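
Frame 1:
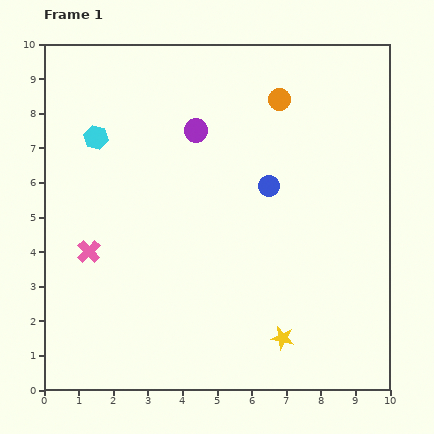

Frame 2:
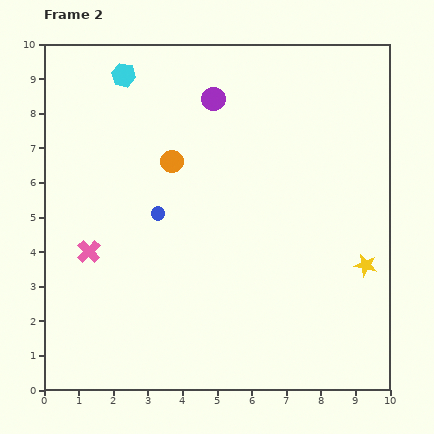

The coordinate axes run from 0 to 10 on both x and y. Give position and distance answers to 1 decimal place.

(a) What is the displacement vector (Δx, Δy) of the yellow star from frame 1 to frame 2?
(2.4, 2.1)

The yellow star was at (6.9, 1.5) in frame 1 and (9.3, 3.6) in frame 2.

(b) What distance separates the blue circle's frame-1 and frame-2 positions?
3.3

The blue circle moved from (6.5, 5.9) to (3.3, 5.1), a distance of √(3.2² + 0.8²) ≈ 3.3.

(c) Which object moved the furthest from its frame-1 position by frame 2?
the orange circle

(moved 3.6; next 3.3)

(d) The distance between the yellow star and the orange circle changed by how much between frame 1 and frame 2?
-0.5

Distance in frame 1: 6.9. Distance in frame 2: 6.4.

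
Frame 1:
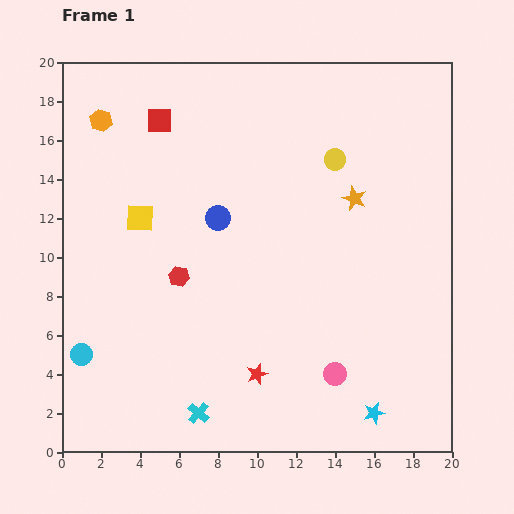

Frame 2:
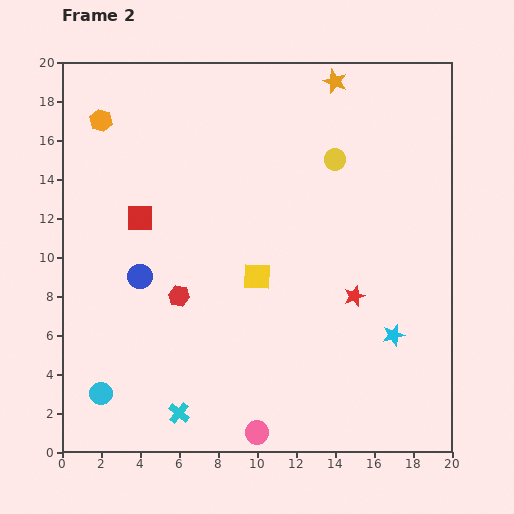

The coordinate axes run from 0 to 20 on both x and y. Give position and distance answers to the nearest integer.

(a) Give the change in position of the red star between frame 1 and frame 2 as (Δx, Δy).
(5, 4)

The red star was at (10, 4) in frame 1 and (15, 8) in frame 2.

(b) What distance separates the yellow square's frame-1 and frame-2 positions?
7

The yellow square moved from (4, 12) to (10, 9), a distance of √(6² + 3²) ≈ 7.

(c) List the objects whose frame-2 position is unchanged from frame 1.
the yellow circle, the orange hexagon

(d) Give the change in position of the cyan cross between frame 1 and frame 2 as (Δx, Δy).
(-1, 0)

The cyan cross was at (7, 2) in frame 1 and (6, 2) in frame 2.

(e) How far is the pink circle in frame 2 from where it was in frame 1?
5

The pink circle moved from (14, 4) to (10, 1), a distance of √(4² + 3²) ≈ 5.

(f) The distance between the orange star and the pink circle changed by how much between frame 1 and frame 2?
+9

Distance in frame 1: 9. Distance in frame 2: 18.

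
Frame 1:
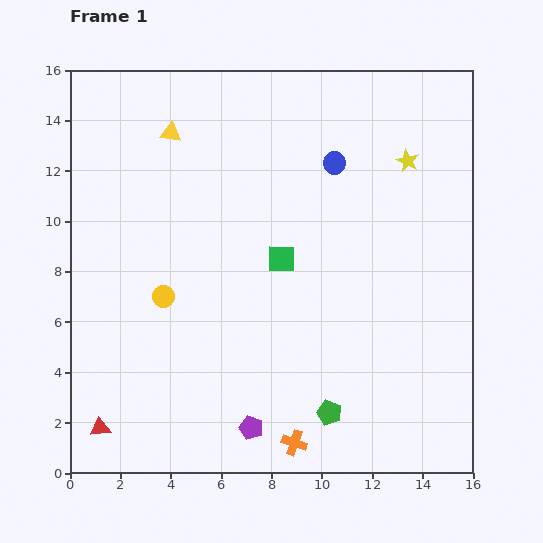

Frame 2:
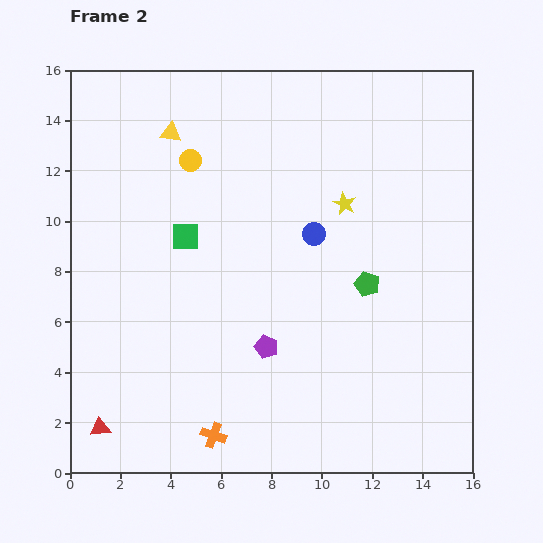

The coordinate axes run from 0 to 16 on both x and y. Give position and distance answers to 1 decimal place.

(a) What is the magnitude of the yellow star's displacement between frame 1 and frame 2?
3.0

The yellow star moved from (13.4, 12.4) to (10.9, 10.7), a distance of √(2.5² + 1.7²) ≈ 3.0.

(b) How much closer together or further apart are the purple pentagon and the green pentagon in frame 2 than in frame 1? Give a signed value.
+1.5

Distance in frame 1: 3.2. Distance in frame 2: 4.7.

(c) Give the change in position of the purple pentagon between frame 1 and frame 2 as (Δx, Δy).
(0.6, 3.2)

The purple pentagon was at (7.2, 1.8) in frame 1 and (7.8, 5.0) in frame 2.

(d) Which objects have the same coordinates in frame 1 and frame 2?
the red triangle, the yellow triangle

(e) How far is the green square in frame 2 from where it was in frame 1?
3.9

The green square moved from (8.4, 8.5) to (4.6, 9.4), a distance of √(3.8² + 0.9²) ≈ 3.9.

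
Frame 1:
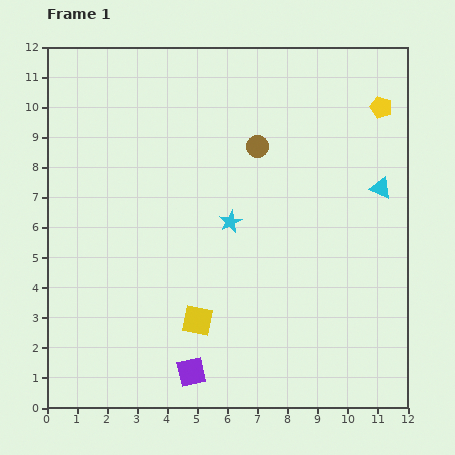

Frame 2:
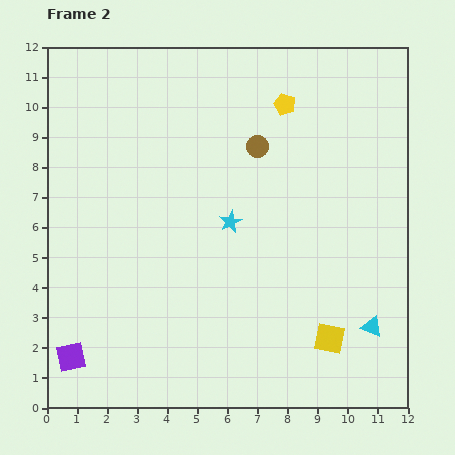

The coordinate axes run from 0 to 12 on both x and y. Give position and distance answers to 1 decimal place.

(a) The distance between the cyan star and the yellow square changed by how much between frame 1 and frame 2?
+1.6

Distance in frame 1: 3.5. Distance in frame 2: 5.1.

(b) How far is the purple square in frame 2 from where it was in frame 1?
4.0

The purple square moved from (4.8, 1.2) to (0.8, 1.7), a distance of √(4.0² + 0.5²) ≈ 4.0.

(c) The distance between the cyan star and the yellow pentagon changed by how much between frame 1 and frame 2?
-2.0

Distance in frame 1: 6.3. Distance in frame 2: 4.3.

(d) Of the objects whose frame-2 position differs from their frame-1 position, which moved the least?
the yellow pentagon

(moved 3.2)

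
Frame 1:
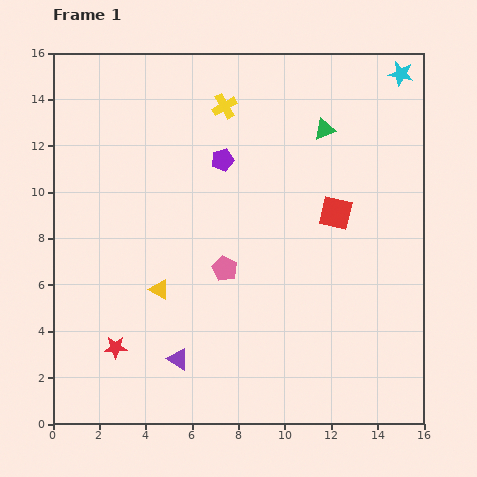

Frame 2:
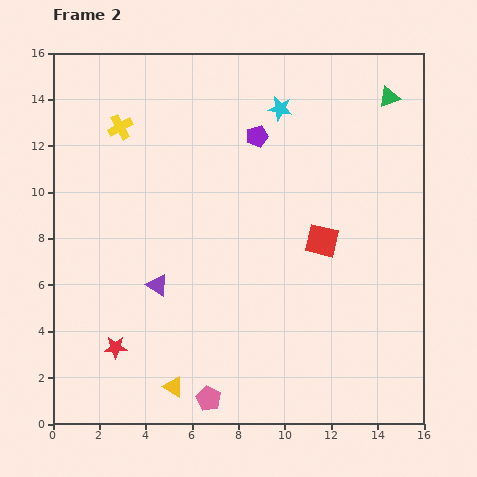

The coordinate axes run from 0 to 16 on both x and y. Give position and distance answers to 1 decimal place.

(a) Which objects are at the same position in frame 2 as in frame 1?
the red star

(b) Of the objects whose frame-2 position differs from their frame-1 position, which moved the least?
the red square

(moved 1.3)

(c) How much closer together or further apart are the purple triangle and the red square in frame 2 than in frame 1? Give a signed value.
-2.0

Distance in frame 1: 9.3. Distance in frame 2: 7.3.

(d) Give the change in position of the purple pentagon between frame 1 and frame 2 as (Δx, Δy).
(1.5, 1.0)

The purple pentagon was at (7.3, 11.4) in frame 1 and (8.8, 12.4) in frame 2.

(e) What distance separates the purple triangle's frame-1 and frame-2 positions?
3.3

The purple triangle moved from (5.4, 2.8) to (4.5, 6.0), a distance of √(0.9² + 3.2²) ≈ 3.3.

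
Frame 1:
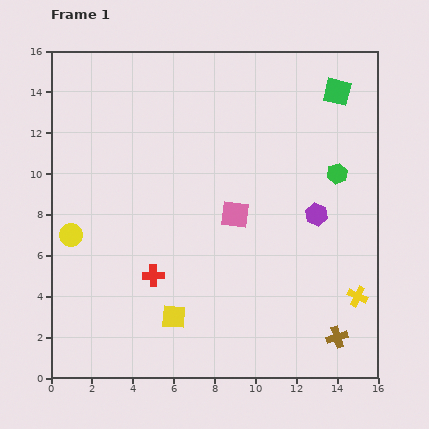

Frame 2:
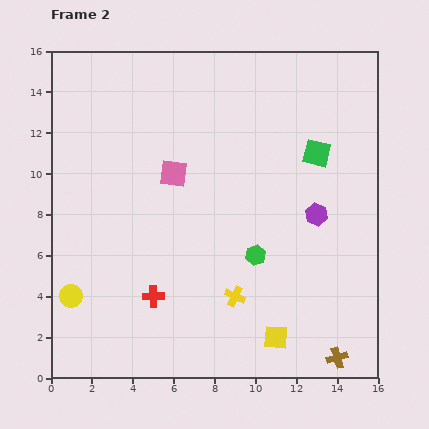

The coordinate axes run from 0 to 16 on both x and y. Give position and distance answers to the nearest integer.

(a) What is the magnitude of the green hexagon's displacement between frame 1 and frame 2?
6

The green hexagon moved from (14, 10) to (10, 6), a distance of √(4² + 4²) ≈ 6.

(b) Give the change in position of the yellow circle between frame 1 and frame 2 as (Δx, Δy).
(0, -3)

The yellow circle was at (1, 7) in frame 1 and (1, 4) in frame 2.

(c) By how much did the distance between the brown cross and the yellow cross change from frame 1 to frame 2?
+4

Distance in frame 1: 2. Distance in frame 2: 6.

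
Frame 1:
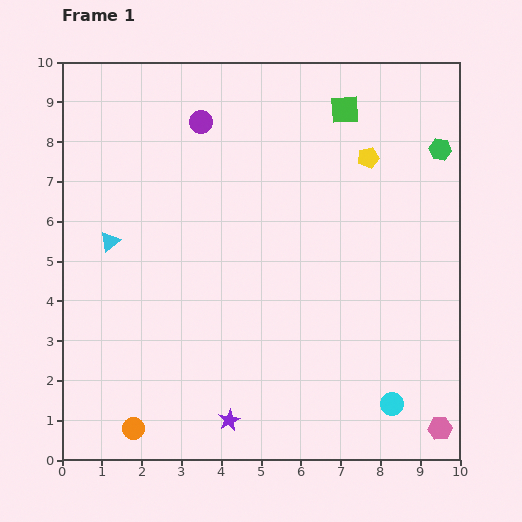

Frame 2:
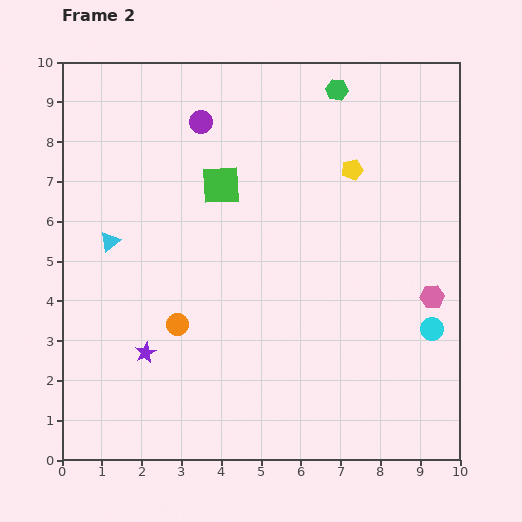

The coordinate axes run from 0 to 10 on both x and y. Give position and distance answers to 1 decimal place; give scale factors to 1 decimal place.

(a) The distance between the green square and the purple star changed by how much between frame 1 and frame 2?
-3.7

Distance in frame 1: 8.3. Distance in frame 2: 4.6.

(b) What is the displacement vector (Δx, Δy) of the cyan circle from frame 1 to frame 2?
(1.0, 1.9)

The cyan circle was at (8.3, 1.4) in frame 1 and (9.3, 3.3) in frame 2.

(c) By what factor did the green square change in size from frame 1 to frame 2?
1.4×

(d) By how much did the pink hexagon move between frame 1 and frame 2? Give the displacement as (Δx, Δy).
(-0.2, 3.3)

The pink hexagon was at (9.5, 0.8) in frame 1 and (9.3, 4.1) in frame 2.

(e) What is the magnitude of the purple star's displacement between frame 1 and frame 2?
2.7

The purple star moved from (4.2, 1.0) to (2.1, 2.7), a distance of √(2.1² + 1.7²) ≈ 2.7.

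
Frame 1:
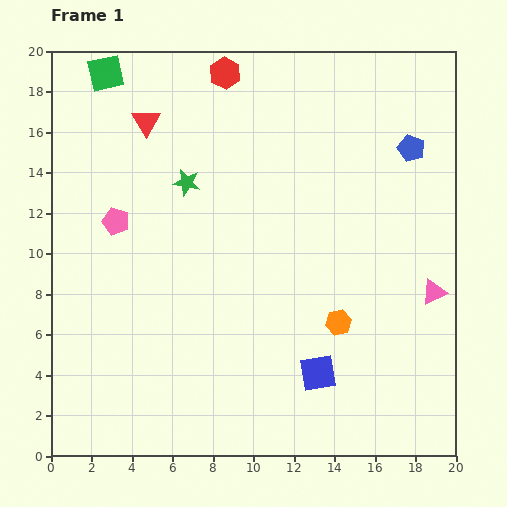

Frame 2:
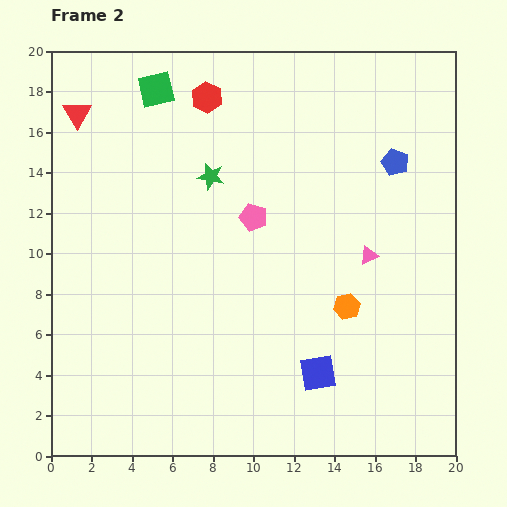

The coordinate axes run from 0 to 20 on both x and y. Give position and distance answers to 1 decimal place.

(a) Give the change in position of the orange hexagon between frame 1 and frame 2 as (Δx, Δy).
(0.4, 0.8)

The orange hexagon was at (14.2, 6.6) in frame 1 and (14.6, 7.4) in frame 2.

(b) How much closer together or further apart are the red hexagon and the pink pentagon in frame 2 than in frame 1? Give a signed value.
-2.8

Distance in frame 1: 9.1. Distance in frame 2: 6.3.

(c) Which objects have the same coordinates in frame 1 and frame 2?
the blue square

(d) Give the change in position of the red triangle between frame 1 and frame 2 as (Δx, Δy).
(-3.4, 0.4)

The red triangle was at (4.7, 16.5) in frame 1 and (1.3, 16.9) in frame 2.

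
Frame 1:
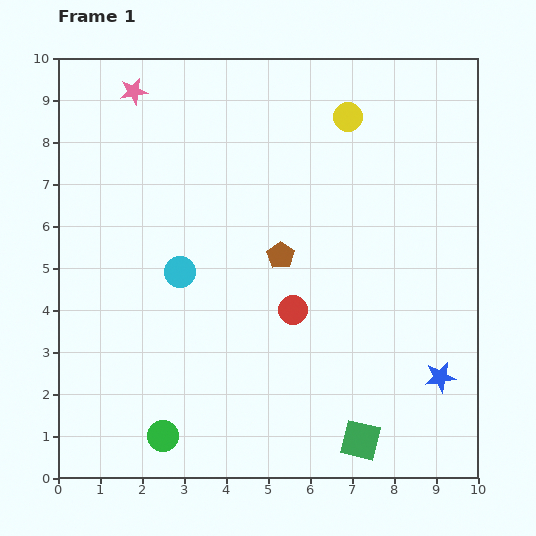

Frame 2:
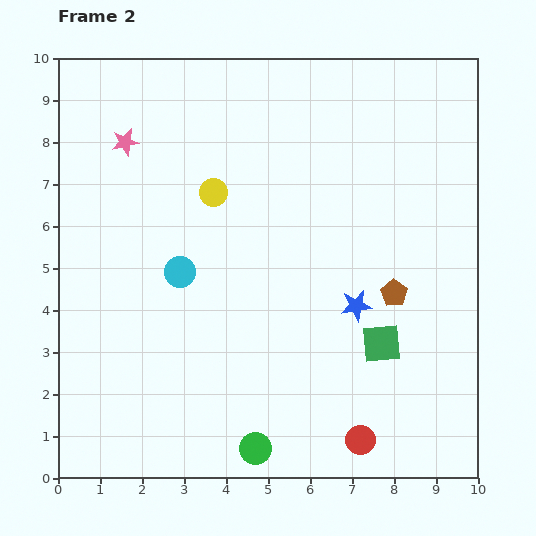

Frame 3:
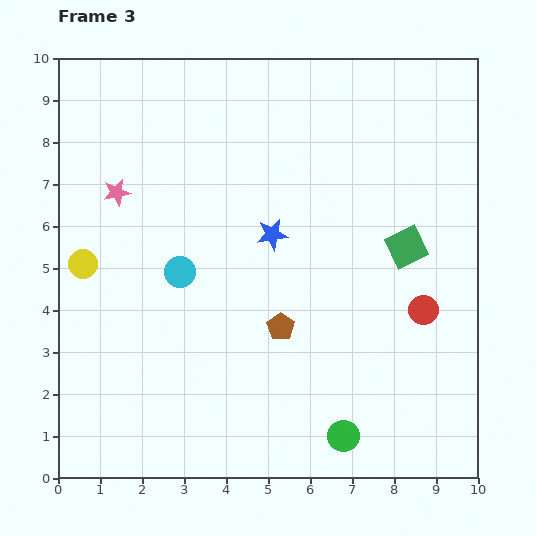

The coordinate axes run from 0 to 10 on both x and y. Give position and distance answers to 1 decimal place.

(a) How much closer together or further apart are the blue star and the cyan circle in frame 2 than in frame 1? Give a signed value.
-2.4

Distance in frame 1: 6.7. Distance in frame 2: 4.3.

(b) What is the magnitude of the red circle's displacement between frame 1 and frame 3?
3.1

The red circle moved from (5.6, 4.0) to (8.7, 4.0), a distance of √(3.1² + 0.0²) ≈ 3.1.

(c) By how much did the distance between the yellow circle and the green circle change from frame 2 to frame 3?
+1.2

Distance in frame 2: 6.2. Distance in frame 3: 7.4.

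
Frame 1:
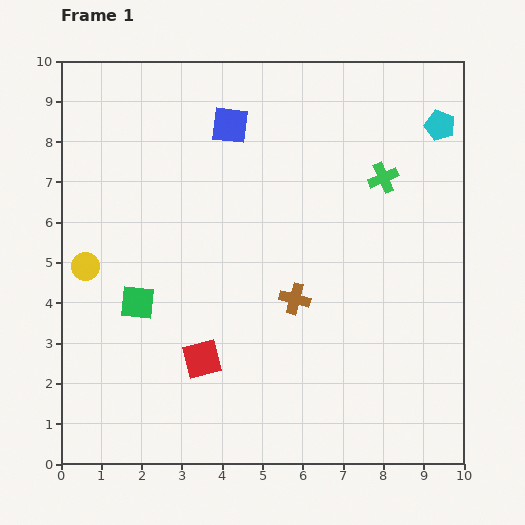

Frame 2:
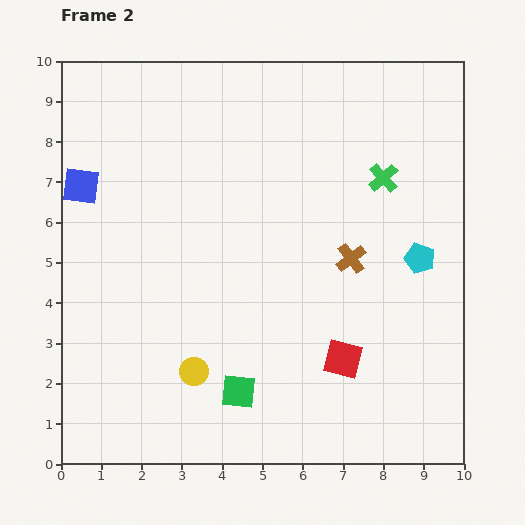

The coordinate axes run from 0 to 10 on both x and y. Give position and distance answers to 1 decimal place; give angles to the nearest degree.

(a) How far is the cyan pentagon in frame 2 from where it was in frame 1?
3.3

The cyan pentagon moved from (9.4, 8.4) to (8.9, 5.1), a distance of √(0.5² + 3.3²) ≈ 3.3.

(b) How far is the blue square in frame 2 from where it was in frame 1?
4.0

The blue square moved from (4.2, 8.4) to (0.5, 6.9), a distance of √(3.7² + 1.5²) ≈ 4.0.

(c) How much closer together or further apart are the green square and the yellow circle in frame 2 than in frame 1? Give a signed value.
-0.4

Distance in frame 1: 1.6. Distance in frame 2: 1.2.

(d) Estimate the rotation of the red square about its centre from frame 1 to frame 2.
29° clockwise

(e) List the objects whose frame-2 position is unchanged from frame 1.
the green cross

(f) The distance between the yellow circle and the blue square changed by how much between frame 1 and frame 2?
+0.4

Distance in frame 1: 5.0. Distance in frame 2: 5.4.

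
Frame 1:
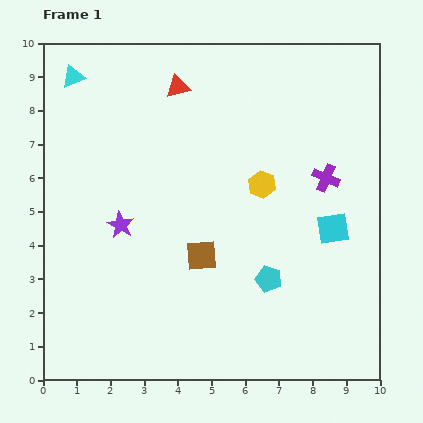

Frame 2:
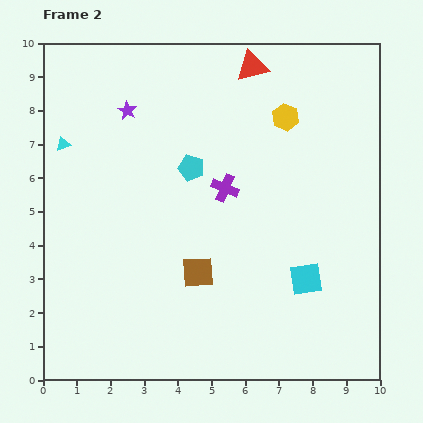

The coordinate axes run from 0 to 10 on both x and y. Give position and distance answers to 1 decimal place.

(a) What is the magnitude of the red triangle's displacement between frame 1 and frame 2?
2.3

The red triangle moved from (4.0, 8.7) to (6.2, 9.3), a distance of √(2.2² + 0.6²) ≈ 2.3.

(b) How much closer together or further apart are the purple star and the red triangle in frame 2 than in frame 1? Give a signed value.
-0.5

Distance in frame 1: 4.4. Distance in frame 2: 3.9.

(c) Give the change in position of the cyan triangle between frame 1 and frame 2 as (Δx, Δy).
(-0.3, -2.0)

The cyan triangle was at (0.9, 9.0) in frame 1 and (0.6, 7.0) in frame 2.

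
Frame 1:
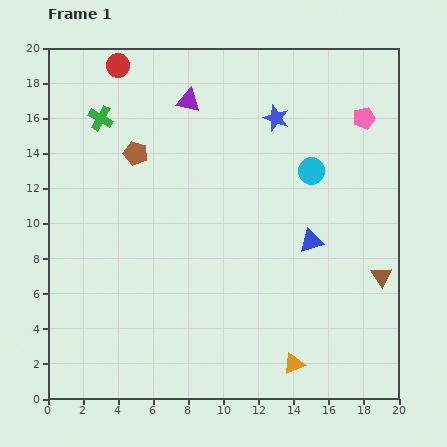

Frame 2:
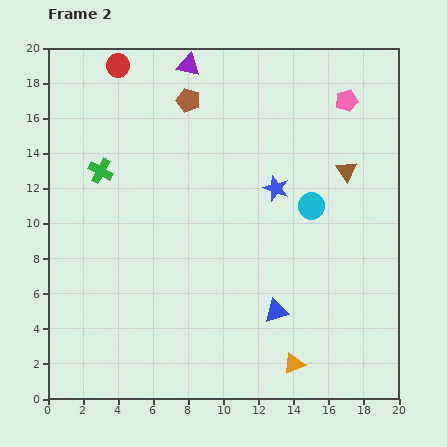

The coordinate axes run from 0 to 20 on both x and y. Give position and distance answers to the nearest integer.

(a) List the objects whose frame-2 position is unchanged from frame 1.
the red circle, the orange triangle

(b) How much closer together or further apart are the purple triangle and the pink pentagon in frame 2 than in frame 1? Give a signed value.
-1

Distance in frame 1: 10. Distance in frame 2: 9.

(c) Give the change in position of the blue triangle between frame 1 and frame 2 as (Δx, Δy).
(-2, -4)

The blue triangle was at (15, 9) in frame 1 and (13, 5) in frame 2.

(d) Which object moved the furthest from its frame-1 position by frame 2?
the brown triangle

(moved 6; next 4)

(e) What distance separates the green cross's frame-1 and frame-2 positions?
3

The green cross moved from (3, 16) to (3, 13), a distance of √(0² + 3²) ≈ 3.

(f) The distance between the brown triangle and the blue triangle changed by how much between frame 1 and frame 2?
+5

Distance in frame 1: 4. Distance in frame 2: 9.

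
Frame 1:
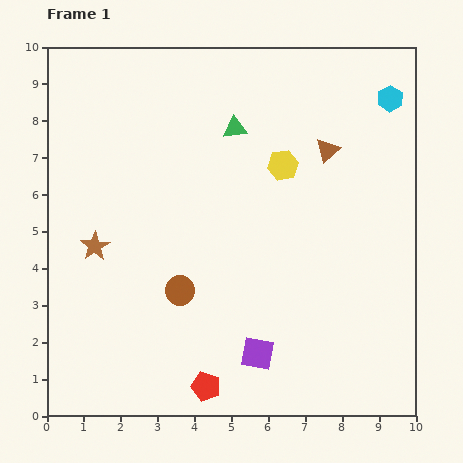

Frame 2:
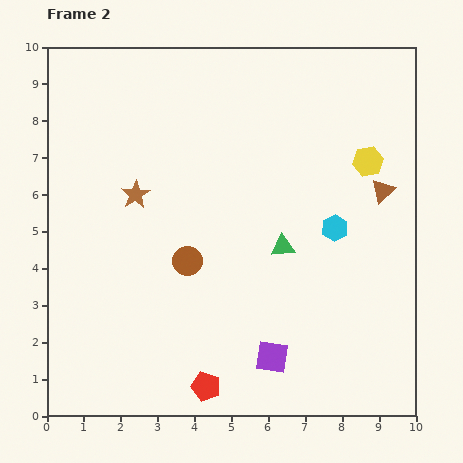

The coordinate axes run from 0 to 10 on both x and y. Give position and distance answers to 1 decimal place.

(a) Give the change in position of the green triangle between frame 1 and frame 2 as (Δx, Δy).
(1.3, -3.2)

The green triangle was at (5.1, 7.8) in frame 1 and (6.4, 4.6) in frame 2.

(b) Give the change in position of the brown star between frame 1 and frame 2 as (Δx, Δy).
(1.1, 1.4)

The brown star was at (1.3, 4.6) in frame 1 and (2.4, 6.0) in frame 2.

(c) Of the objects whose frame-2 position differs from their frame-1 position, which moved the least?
the purple square

(moved 0.4)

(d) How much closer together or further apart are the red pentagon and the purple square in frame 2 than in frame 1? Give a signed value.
+0.3

Distance in frame 1: 1.7. Distance in frame 2: 2.0.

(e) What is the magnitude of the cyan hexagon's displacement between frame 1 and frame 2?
3.8

The cyan hexagon moved from (9.3, 8.6) to (7.8, 5.1), a distance of √(1.5² + 3.5²) ≈ 3.8.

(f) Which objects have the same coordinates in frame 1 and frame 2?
the red pentagon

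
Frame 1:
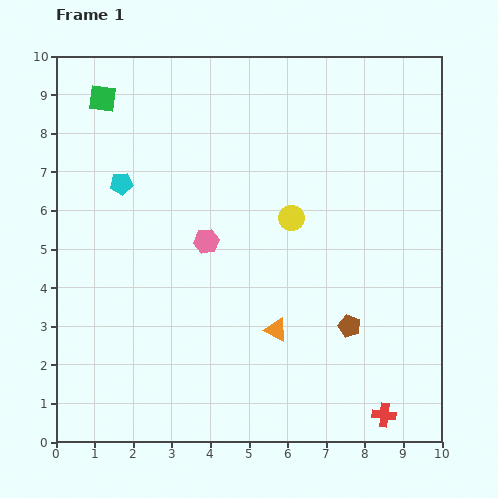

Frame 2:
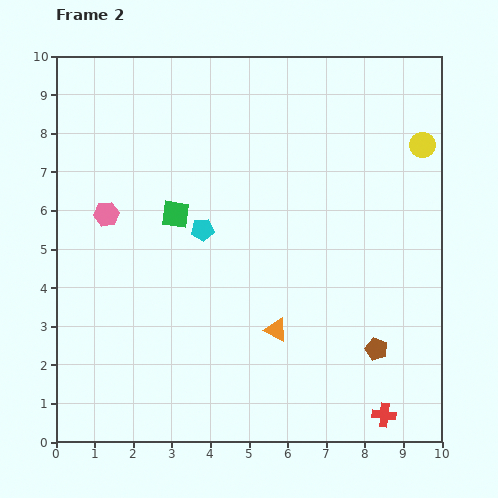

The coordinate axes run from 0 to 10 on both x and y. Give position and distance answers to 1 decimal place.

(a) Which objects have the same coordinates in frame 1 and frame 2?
the red cross, the orange triangle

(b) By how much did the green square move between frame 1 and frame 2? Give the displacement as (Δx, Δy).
(1.9, -3.0)

The green square was at (1.2, 8.9) in frame 1 and (3.1, 5.9) in frame 2.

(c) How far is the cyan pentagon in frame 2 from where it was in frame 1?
2.4

The cyan pentagon moved from (1.7, 6.7) to (3.8, 5.5), a distance of √(2.1² + 1.2²) ≈ 2.4.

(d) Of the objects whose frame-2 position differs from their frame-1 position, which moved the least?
the brown pentagon

(moved 0.9)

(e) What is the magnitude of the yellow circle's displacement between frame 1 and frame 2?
3.9

The yellow circle moved from (6.1, 5.8) to (9.5, 7.7), a distance of √(3.4² + 1.9²) ≈ 3.9.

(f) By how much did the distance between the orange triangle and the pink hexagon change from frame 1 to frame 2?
+2.4

Distance in frame 1: 2.9. Distance in frame 2: 5.3.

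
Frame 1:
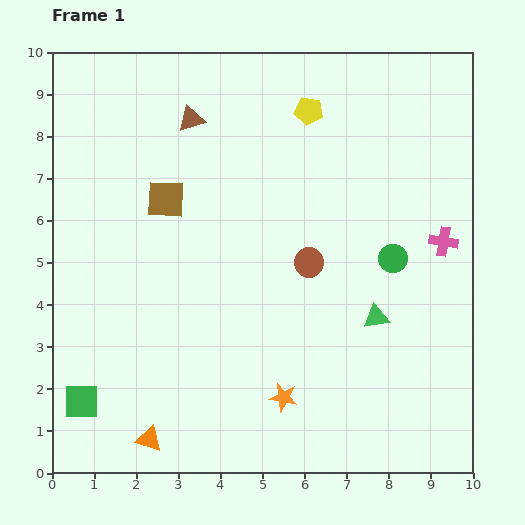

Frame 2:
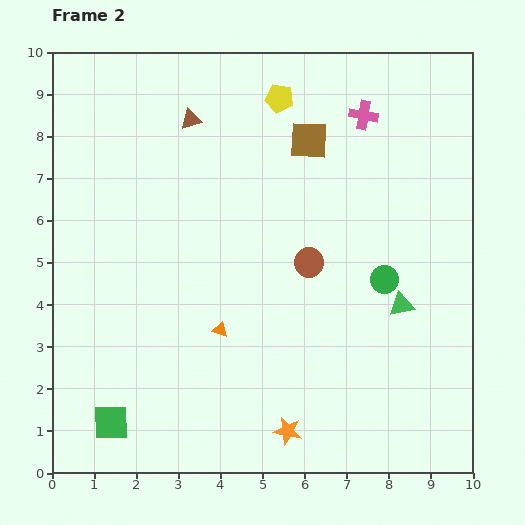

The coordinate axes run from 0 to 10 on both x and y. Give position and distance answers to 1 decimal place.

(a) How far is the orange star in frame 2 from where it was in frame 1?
0.8

The orange star moved from (5.5, 1.8) to (5.6, 1.0), a distance of √(0.1² + 0.8²) ≈ 0.8.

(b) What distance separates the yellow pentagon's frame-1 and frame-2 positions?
0.8

The yellow pentagon moved from (6.1, 8.6) to (5.4, 8.9), a distance of √(0.7² + 0.3²) ≈ 0.8.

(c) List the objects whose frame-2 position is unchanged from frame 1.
the brown triangle, the brown circle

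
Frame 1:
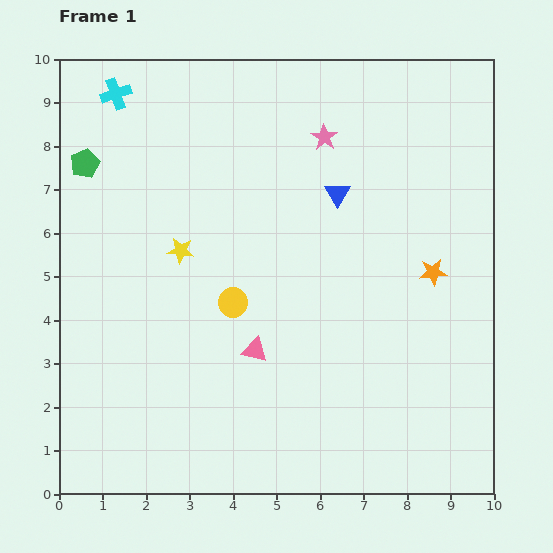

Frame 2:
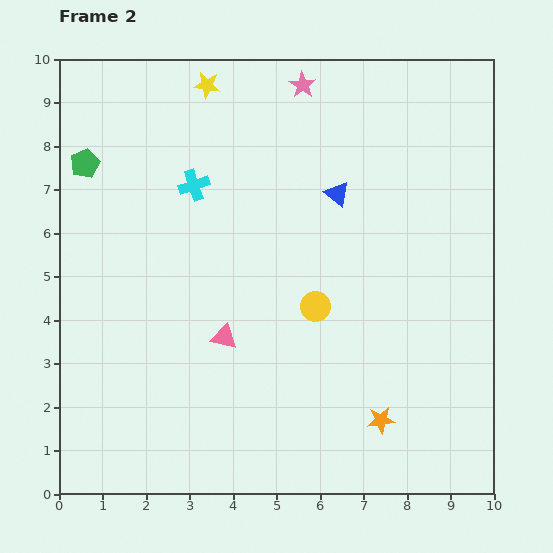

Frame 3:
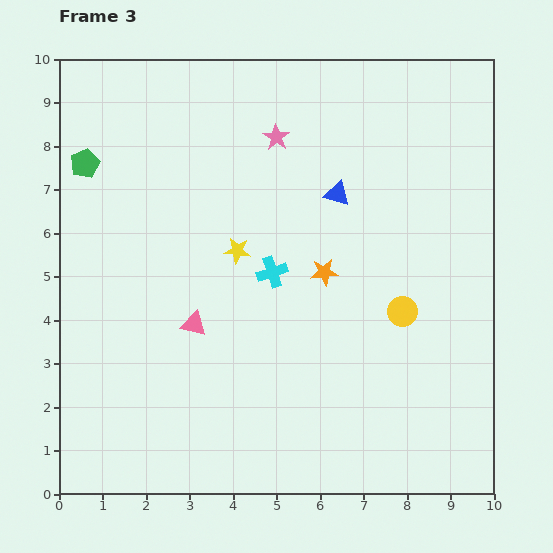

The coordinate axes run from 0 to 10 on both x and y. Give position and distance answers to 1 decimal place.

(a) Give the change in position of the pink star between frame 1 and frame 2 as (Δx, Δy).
(-0.5, 1.2)

The pink star was at (6.1, 8.2) in frame 1 and (5.6, 9.4) in frame 2.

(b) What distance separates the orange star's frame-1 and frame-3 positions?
2.5

The orange star moved from (8.6, 5.1) to (6.1, 5.1), a distance of √(2.5² + 0.0²) ≈ 2.5.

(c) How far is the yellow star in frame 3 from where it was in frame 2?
3.9

The yellow star moved from (3.4, 9.4) to (4.1, 5.6), a distance of √(0.7² + 3.8²) ≈ 3.9.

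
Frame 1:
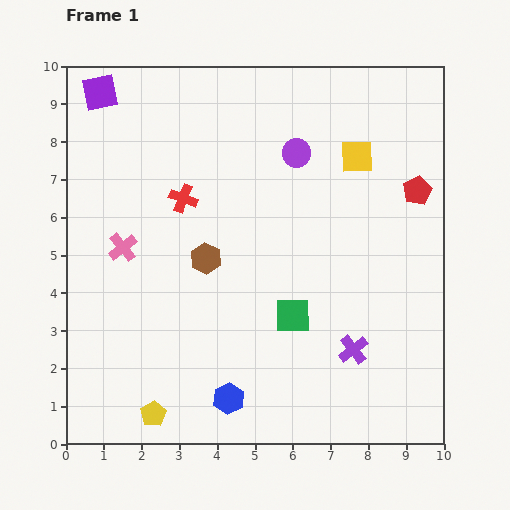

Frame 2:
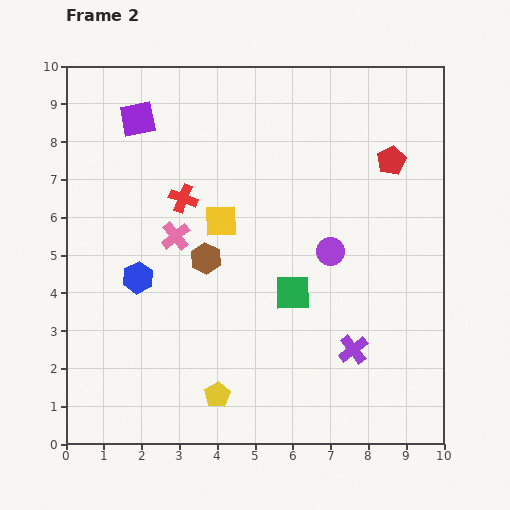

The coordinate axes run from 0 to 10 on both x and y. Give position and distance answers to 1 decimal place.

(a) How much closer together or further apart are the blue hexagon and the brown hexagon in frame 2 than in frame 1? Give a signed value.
-1.8

Distance in frame 1: 3.7. Distance in frame 2: 1.9.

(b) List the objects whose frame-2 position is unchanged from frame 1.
the brown hexagon, the red cross, the purple cross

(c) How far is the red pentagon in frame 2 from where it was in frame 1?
1.1

The red pentagon moved from (9.3, 6.7) to (8.6, 7.5), a distance of √(0.7² + 0.8²) ≈ 1.1.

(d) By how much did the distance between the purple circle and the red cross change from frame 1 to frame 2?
+0.9

Distance in frame 1: 3.2. Distance in frame 2: 4.1.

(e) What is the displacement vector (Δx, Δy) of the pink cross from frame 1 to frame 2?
(1.4, 0.3)

The pink cross was at (1.5, 5.2) in frame 1 and (2.9, 5.5) in frame 2.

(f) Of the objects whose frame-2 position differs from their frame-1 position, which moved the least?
the green square

(moved 0.6)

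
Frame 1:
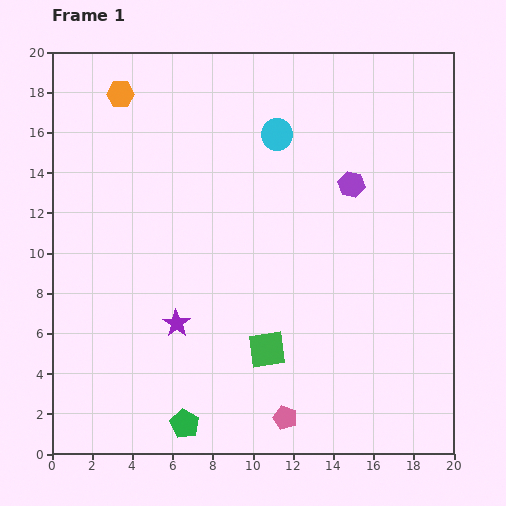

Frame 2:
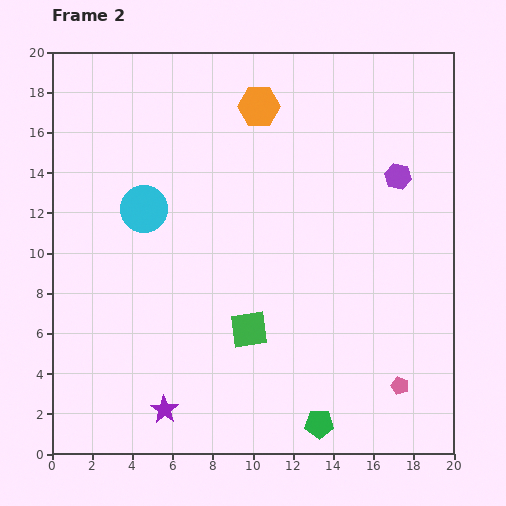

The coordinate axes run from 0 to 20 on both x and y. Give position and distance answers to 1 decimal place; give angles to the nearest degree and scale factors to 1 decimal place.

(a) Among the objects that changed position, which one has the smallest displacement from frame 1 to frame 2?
the green square

(moved 1.3)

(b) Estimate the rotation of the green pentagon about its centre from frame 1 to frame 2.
30° counter-clockwise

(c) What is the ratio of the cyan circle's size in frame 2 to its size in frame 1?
1.5×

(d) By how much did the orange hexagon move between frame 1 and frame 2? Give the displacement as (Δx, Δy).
(6.9, -0.6)

The orange hexagon was at (3.4, 17.9) in frame 1 and (10.3, 17.3) in frame 2.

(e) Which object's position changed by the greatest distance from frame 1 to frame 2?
the cyan circle

(moved 7.6; next 6.9)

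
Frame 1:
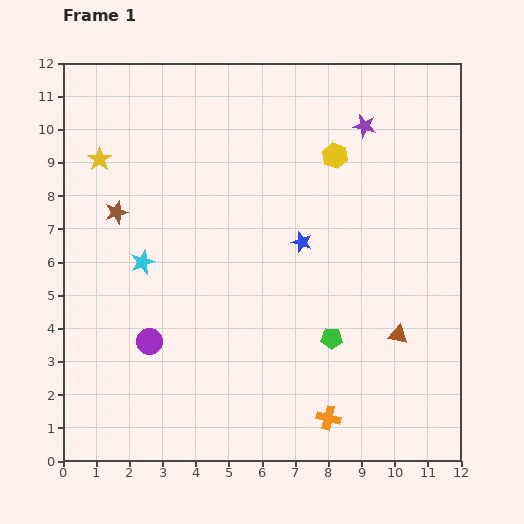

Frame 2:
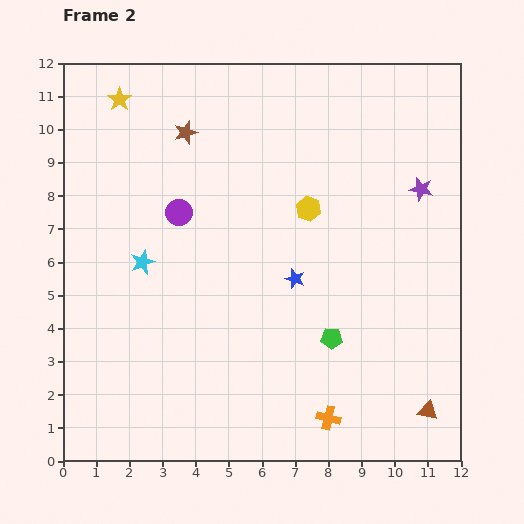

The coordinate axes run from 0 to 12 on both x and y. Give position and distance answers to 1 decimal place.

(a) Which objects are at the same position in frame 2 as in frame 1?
the orange cross, the cyan star, the green pentagon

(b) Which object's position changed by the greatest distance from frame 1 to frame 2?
the purple circle

(moved 4.0; next 3.2)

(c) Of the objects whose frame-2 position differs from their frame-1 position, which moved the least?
the blue star

(moved 1.1)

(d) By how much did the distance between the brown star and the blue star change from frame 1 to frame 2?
-0.2

Distance in frame 1: 5.7. Distance in frame 2: 5.5.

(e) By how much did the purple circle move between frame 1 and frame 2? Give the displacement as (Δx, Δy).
(0.9, 3.9)

The purple circle was at (2.6, 3.6) in frame 1 and (3.5, 7.5) in frame 2.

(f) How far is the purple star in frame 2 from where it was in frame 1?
2.5

The purple star moved from (9.1, 10.1) to (10.8, 8.2), a distance of √(1.7² + 1.9²) ≈ 2.5.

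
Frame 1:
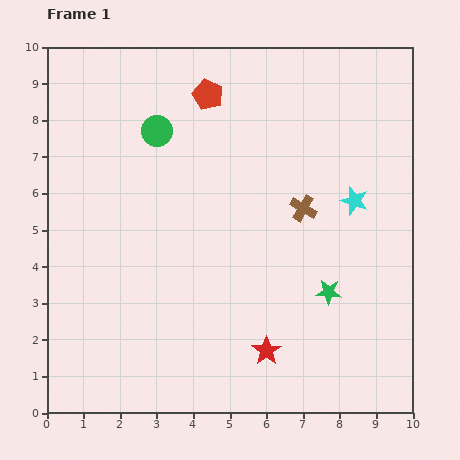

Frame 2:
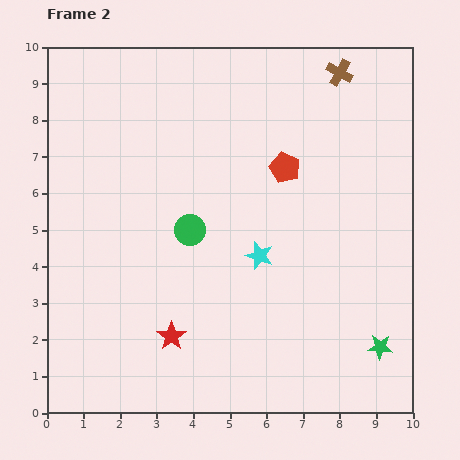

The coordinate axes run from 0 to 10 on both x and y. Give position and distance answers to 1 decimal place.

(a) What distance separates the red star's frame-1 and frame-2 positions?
2.6

The red star moved from (6.0, 1.7) to (3.4, 2.1), a distance of √(2.6² + 0.4²) ≈ 2.6.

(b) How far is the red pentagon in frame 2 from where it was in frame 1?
2.9

The red pentagon moved from (4.4, 8.7) to (6.5, 6.7), a distance of √(2.1² + 2.0²) ≈ 2.9.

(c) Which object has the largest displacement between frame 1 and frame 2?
the brown cross

(moved 3.8; next 3.0)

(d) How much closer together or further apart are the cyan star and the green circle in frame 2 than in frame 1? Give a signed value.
-3.7

Distance in frame 1: 5.7. Distance in frame 2: 2.0.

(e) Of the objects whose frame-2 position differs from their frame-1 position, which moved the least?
the green star

(moved 2.1)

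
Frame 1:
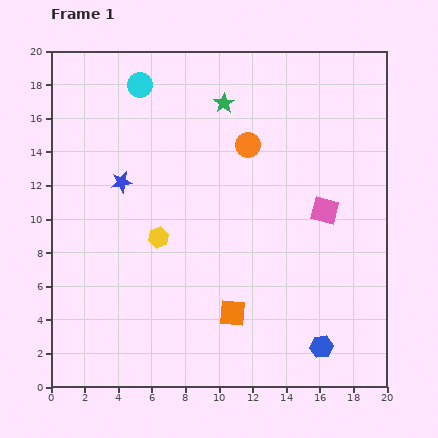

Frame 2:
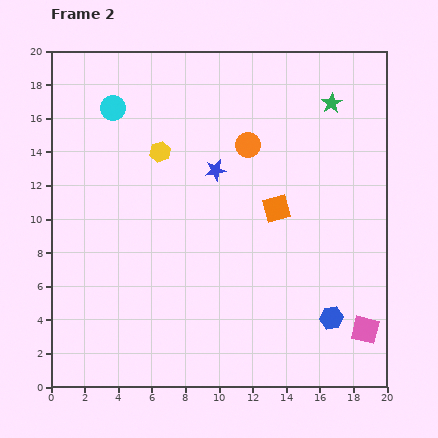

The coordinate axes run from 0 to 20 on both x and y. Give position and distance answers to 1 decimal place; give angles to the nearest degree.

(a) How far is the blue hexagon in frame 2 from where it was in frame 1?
1.8

The blue hexagon moved from (16.1, 2.4) to (16.7, 4.1), a distance of √(0.6² + 1.7²) ≈ 1.8.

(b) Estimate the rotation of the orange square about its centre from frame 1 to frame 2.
21° counter-clockwise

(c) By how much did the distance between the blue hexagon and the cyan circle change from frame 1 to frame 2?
-1.0

Distance in frame 1: 19.0. Distance in frame 2: 18.0.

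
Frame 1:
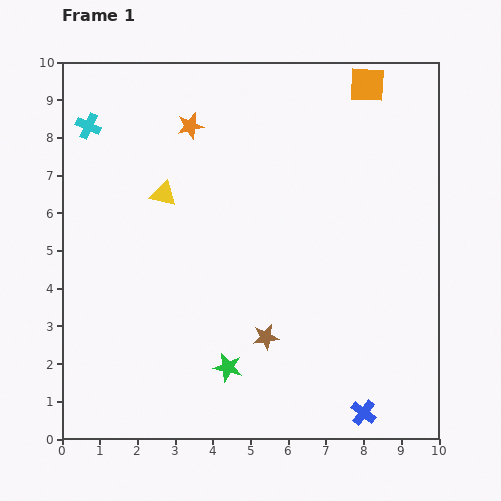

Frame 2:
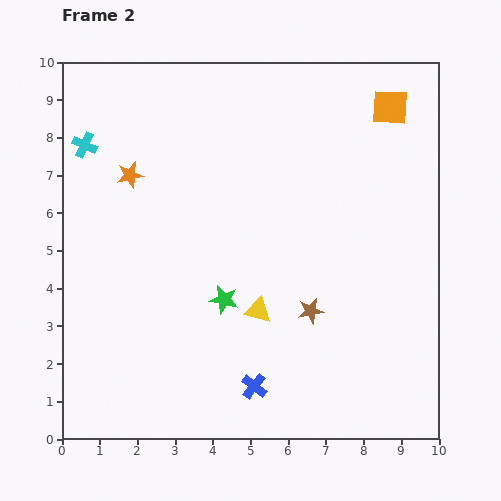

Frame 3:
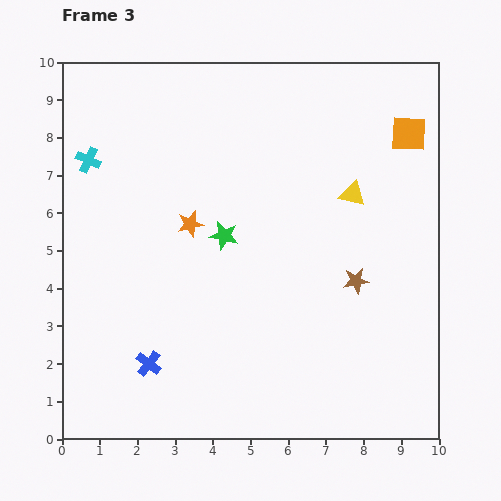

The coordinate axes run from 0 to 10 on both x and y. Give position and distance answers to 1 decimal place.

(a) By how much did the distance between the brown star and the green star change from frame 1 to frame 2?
+1.0

Distance in frame 1: 1.3. Distance in frame 2: 2.3.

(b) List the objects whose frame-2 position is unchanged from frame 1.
none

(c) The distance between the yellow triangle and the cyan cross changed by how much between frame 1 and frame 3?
+4.4

Distance in frame 1: 2.7. Distance in frame 3: 7.1.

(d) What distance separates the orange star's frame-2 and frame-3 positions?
2.1

The orange star moved from (1.8, 7.0) to (3.4, 5.7), a distance of √(1.6² + 1.3²) ≈ 2.1.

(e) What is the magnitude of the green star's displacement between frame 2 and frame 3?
1.7

The green star moved from (4.3, 3.7) to (4.3, 5.4), a distance of √(0.0² + 1.7²) ≈ 1.7.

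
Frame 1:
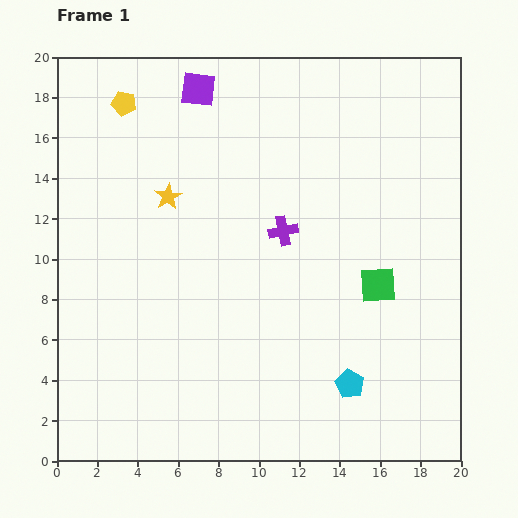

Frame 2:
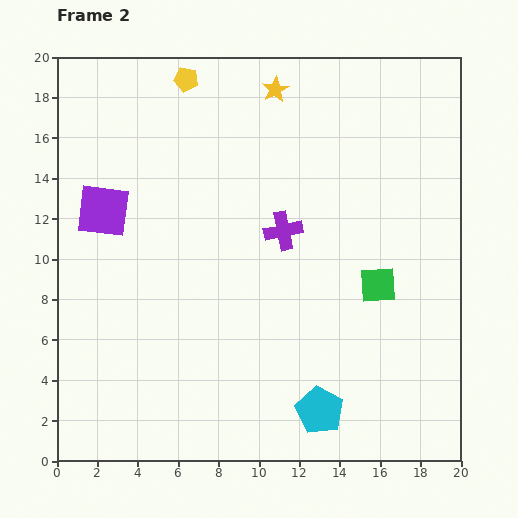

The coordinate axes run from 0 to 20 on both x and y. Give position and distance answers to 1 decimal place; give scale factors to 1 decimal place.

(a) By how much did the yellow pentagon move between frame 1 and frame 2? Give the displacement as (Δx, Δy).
(3.1, 1.2)

The yellow pentagon was at (3.3, 17.7) in frame 1 and (6.4, 18.9) in frame 2.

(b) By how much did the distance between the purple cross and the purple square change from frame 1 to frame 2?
+0.8

Distance in frame 1: 8.2. Distance in frame 2: 9.0.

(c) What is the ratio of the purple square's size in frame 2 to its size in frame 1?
1.5×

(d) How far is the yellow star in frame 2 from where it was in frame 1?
7.5

The yellow star moved from (5.5, 13.1) to (10.8, 18.4), a distance of √(5.3² + 5.3²) ≈ 7.5.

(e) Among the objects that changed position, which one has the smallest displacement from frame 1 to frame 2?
the cyan pentagon

(moved 2.0)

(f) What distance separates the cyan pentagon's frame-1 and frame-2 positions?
2.0

The cyan pentagon moved from (14.5, 3.8) to (13.0, 2.5), a distance of √(1.5² + 1.3²) ≈ 2.0.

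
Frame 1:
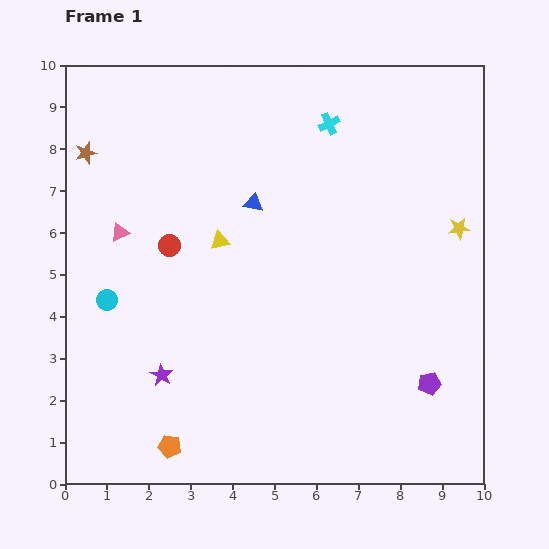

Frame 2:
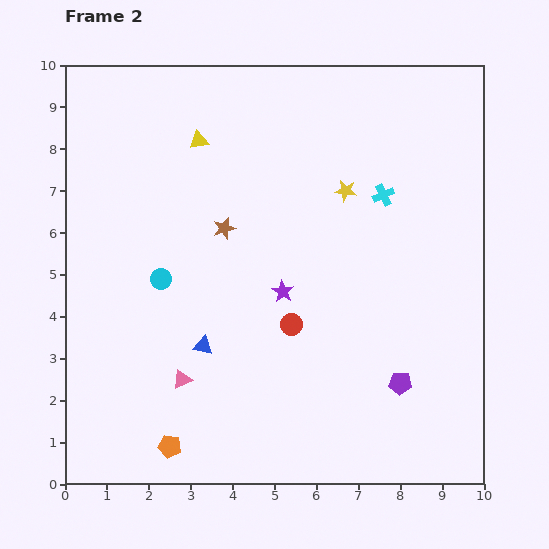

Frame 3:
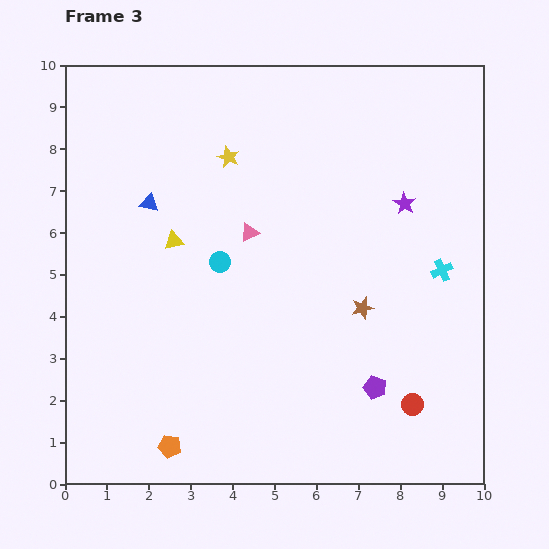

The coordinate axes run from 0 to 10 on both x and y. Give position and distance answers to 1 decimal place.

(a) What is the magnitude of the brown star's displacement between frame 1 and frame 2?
3.8

The brown star moved from (0.5, 7.9) to (3.8, 6.1), a distance of √(3.3² + 1.8²) ≈ 3.8.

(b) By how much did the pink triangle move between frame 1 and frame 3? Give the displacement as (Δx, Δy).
(3.1, 0.0)

The pink triangle was at (1.3, 6.0) in frame 1 and (4.4, 6.0) in frame 3.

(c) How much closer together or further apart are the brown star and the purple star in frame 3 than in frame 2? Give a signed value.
+0.6

Distance in frame 2: 2.1. Distance in frame 3: 2.7.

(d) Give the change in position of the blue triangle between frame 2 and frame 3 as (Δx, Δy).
(-1.3, 3.4)

The blue triangle was at (3.3, 3.3) in frame 2 and (2.0, 6.7) in frame 3.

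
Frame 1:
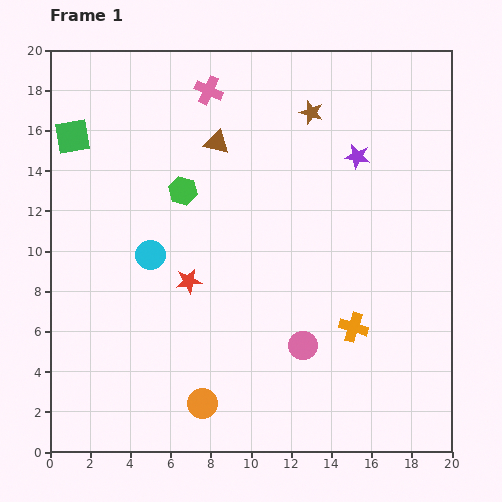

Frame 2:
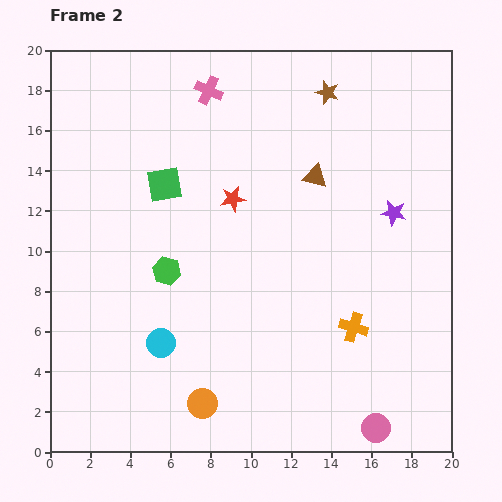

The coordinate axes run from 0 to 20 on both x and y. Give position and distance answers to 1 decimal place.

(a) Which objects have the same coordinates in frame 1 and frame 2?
the orange cross, the orange circle, the pink cross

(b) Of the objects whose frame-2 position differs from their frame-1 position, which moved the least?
the brown star

(moved 1.3)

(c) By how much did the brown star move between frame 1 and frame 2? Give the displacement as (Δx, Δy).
(0.8, 1.0)

The brown star was at (13.0, 16.9) in frame 1 and (13.8, 17.9) in frame 2.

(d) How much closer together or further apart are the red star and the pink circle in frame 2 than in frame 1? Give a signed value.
+6.9

Distance in frame 1: 6.5. Distance in frame 2: 13.4.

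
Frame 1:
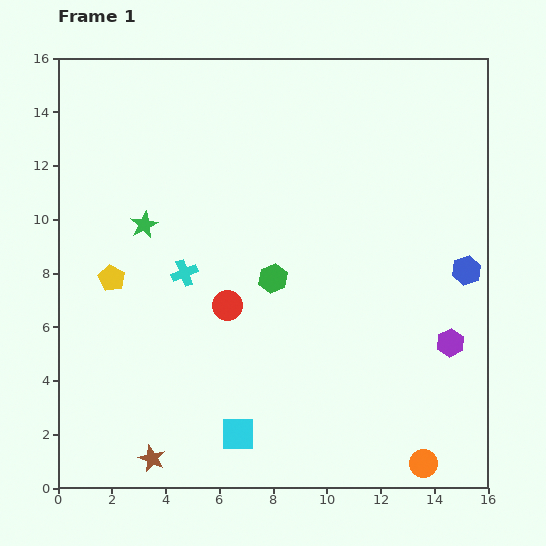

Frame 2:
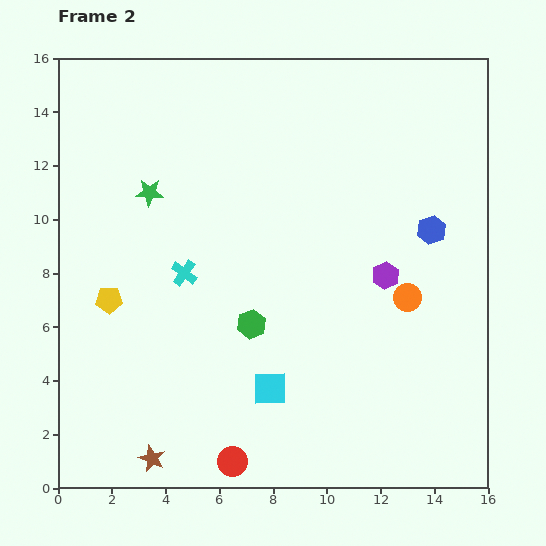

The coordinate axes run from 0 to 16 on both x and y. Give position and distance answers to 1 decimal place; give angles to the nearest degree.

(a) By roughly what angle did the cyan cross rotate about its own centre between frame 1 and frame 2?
34° counter-clockwise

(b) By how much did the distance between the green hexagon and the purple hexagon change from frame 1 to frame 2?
-1.7

Distance in frame 1: 7.0. Distance in frame 2: 5.3.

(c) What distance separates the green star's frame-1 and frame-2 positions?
1.2

The green star moved from (3.2, 9.8) to (3.4, 11.0), a distance of √(0.2² + 1.2²) ≈ 1.2.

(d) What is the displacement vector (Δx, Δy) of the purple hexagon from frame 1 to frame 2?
(-2.4, 2.5)

The purple hexagon was at (14.6, 5.4) in frame 1 and (12.2, 7.9) in frame 2.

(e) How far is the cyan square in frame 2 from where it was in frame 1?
2.1

The cyan square moved from (6.7, 2.0) to (7.9, 3.7), a distance of √(1.2² + 1.7²) ≈ 2.1.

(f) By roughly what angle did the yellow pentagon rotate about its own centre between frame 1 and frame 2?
29° counter-clockwise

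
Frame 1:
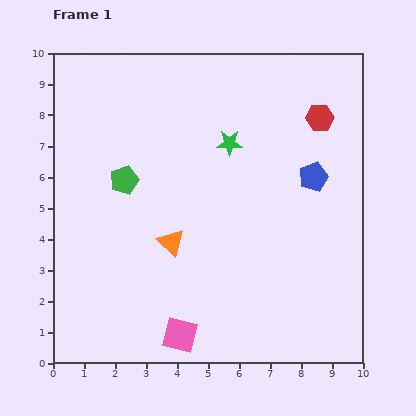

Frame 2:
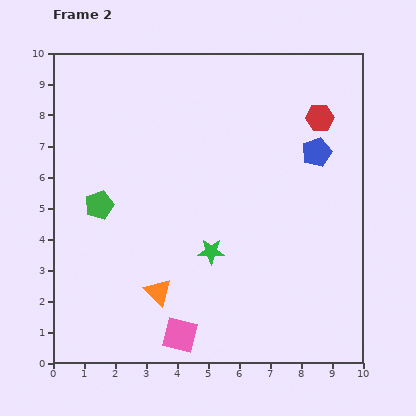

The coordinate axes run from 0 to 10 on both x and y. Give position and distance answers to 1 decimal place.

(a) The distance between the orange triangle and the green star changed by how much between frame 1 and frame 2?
-1.6

Distance in frame 1: 3.7. Distance in frame 2: 2.1.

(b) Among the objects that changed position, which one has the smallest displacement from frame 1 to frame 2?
the blue pentagon

(moved 0.8)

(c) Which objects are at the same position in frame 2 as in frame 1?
the pink square, the red hexagon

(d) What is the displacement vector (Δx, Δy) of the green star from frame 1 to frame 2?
(-0.6, -3.5)

The green star was at (5.7, 7.1) in frame 1 and (5.1, 3.6) in frame 2.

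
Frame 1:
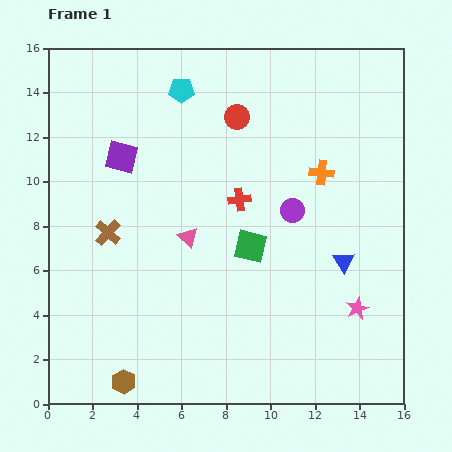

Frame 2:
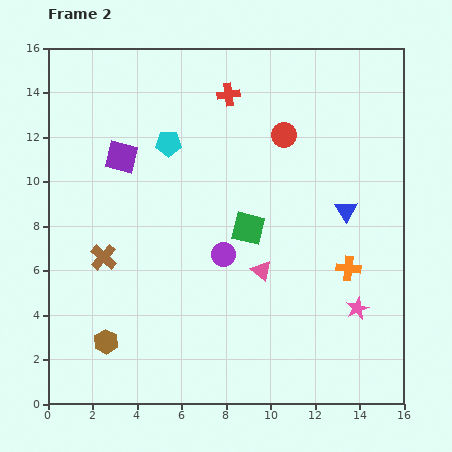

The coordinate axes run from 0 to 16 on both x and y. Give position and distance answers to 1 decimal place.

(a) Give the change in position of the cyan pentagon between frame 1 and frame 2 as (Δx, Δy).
(-0.6, -2.4)

The cyan pentagon was at (6.0, 14.1) in frame 1 and (5.4, 11.7) in frame 2.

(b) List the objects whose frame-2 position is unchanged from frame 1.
the purple square, the pink star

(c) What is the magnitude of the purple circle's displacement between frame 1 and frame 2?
3.7

The purple circle moved from (11.0, 8.7) to (7.9, 6.7), a distance of √(3.1² + 2.0²) ≈ 3.7.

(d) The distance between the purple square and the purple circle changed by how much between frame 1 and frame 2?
-1.7

Distance in frame 1: 8.1. Distance in frame 2: 6.4.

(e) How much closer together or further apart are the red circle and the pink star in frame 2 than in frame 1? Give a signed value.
-1.7

Distance in frame 1: 10.2. Distance in frame 2: 8.5.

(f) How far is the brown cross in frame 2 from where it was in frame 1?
1.1

The brown cross moved from (2.7, 7.7) to (2.5, 6.6), a distance of √(0.2² + 1.1²) ≈ 1.1.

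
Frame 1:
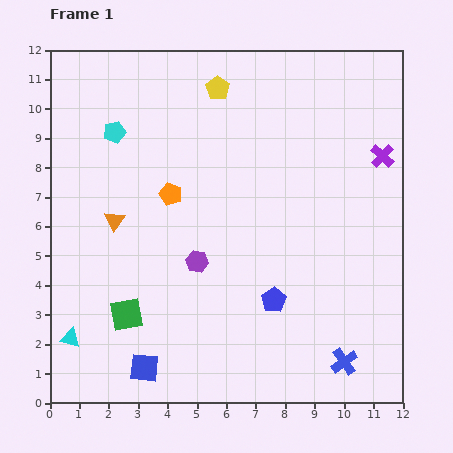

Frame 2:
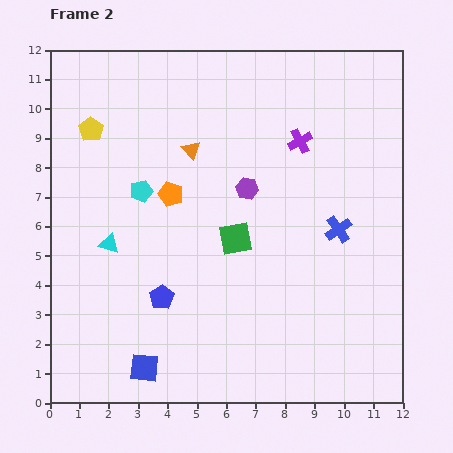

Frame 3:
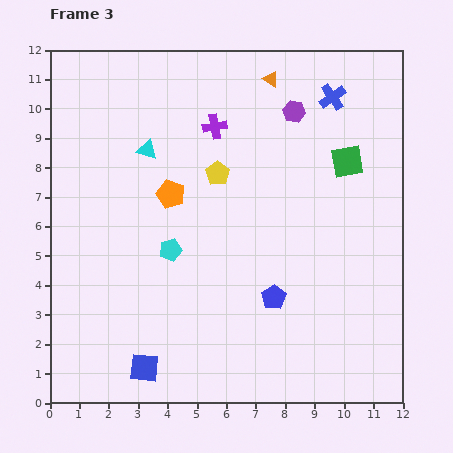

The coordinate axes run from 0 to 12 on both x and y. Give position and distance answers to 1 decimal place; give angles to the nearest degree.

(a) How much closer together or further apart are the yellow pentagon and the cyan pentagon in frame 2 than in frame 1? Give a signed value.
-1.1

Distance in frame 1: 3.8. Distance in frame 2: 2.7.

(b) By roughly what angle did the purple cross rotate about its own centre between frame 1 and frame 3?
37° clockwise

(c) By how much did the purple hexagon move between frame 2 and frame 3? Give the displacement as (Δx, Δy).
(1.6, 2.6)

The purple hexagon was at (6.7, 7.3) in frame 2 and (8.3, 9.9) in frame 3.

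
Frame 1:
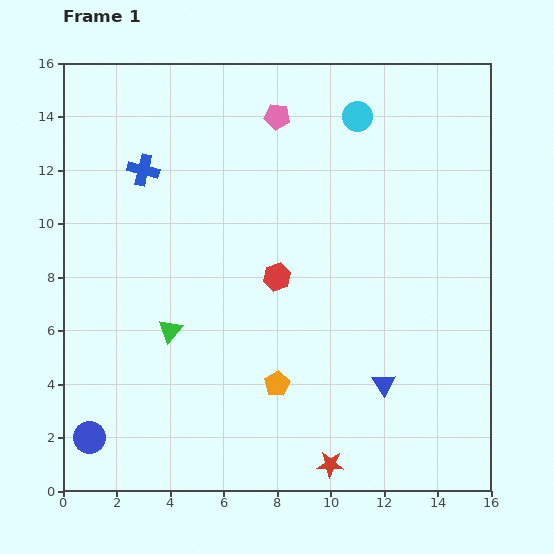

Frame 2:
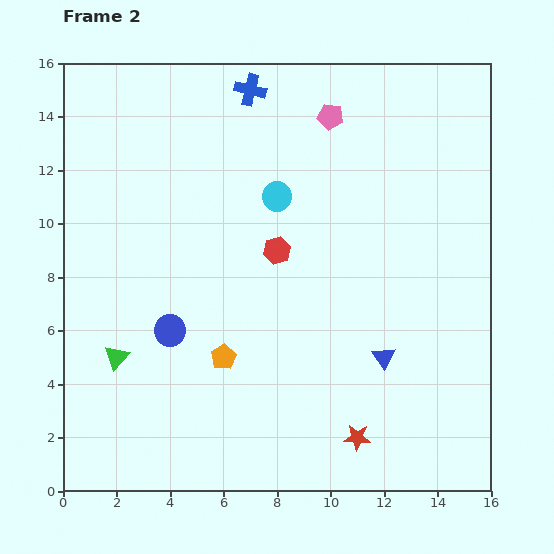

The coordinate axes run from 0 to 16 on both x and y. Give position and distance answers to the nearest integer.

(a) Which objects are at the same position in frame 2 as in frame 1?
none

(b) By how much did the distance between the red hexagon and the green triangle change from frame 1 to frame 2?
+3

Distance in frame 1: 4. Distance in frame 2: 7.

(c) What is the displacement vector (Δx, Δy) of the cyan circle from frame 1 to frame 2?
(-3, -3)

The cyan circle was at (11, 14) in frame 1 and (8, 11) in frame 2.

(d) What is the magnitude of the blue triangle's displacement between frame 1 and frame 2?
1

The blue triangle moved from (12, 4) to (12, 5), a distance of √(0² + 1²) ≈ 1.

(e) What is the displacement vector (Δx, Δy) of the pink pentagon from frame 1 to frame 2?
(2, 0)

The pink pentagon was at (8, 14) in frame 1 and (10, 14) in frame 2.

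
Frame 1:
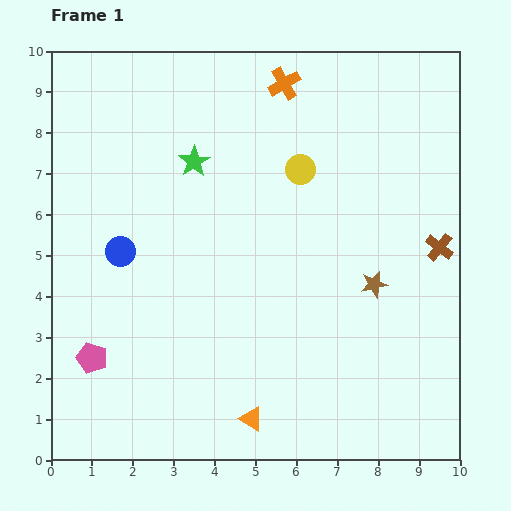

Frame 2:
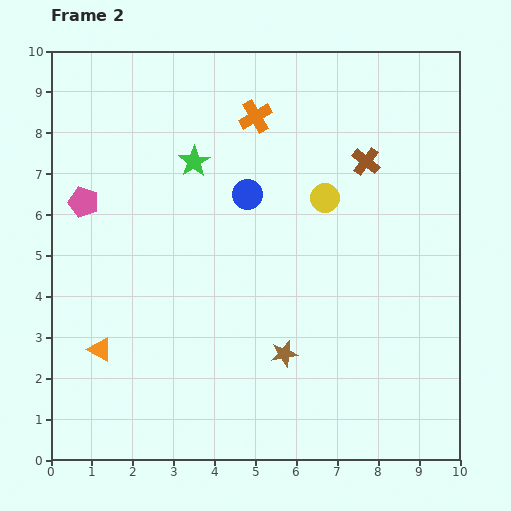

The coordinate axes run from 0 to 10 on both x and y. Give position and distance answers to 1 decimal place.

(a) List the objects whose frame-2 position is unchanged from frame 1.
the green star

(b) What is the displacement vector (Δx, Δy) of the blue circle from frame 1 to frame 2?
(3.1, 1.4)

The blue circle was at (1.7, 5.1) in frame 1 and (4.8, 6.5) in frame 2.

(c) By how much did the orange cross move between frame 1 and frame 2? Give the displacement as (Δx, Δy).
(-0.7, -0.8)

The orange cross was at (5.7, 9.2) in frame 1 and (5.0, 8.4) in frame 2.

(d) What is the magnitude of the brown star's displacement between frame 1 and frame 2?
2.8

The brown star moved from (7.9, 4.3) to (5.7, 2.6), a distance of √(2.2² + 1.7²) ≈ 2.8.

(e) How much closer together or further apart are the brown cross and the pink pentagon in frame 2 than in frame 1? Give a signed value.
-1.9

Distance in frame 1: 8.9. Distance in frame 2: 7.0.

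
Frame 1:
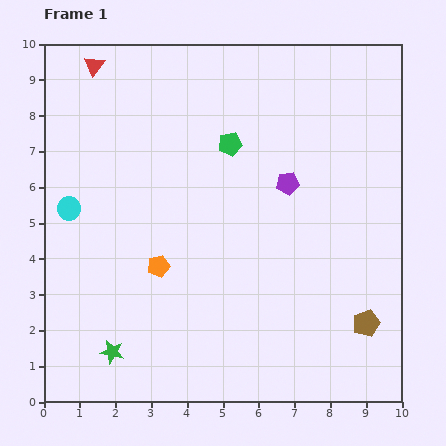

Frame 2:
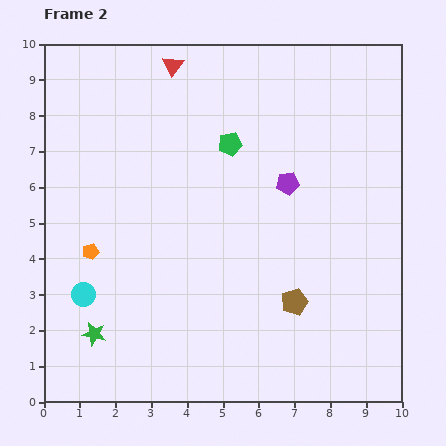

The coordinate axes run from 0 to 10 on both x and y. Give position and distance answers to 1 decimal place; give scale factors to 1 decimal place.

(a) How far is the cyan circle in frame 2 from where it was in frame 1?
2.4

The cyan circle moved from (0.7, 5.4) to (1.1, 3.0), a distance of √(0.4² + 2.4²) ≈ 2.4.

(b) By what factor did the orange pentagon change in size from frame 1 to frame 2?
0.7×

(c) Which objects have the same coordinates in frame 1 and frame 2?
the green pentagon, the purple pentagon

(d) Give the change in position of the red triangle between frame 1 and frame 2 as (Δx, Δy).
(2.2, 0.0)

The red triangle was at (1.4, 9.4) in frame 1 and (3.6, 9.4) in frame 2.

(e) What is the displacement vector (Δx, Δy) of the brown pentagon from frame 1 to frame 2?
(-2.0, 0.6)

The brown pentagon was at (9.0, 2.2) in frame 1 and (7.0, 2.8) in frame 2.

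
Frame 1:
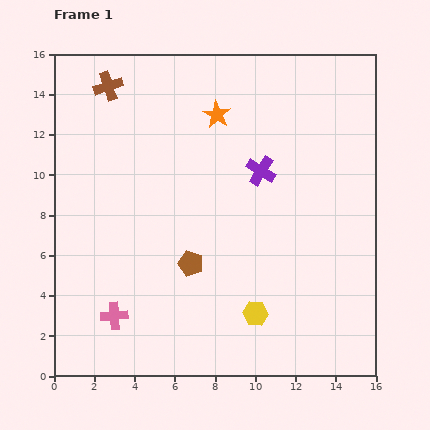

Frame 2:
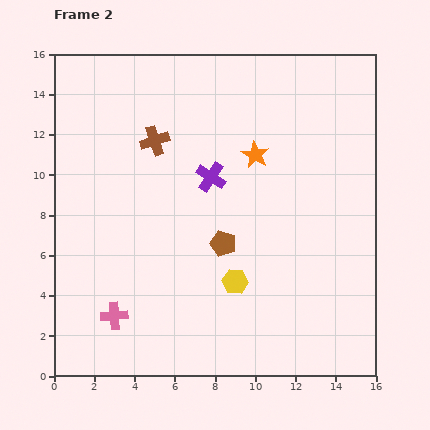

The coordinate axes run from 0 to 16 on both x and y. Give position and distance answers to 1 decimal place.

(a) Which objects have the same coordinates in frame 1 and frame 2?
the pink cross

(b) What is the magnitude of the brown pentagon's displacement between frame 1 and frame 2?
1.9

The brown pentagon moved from (6.8, 5.6) to (8.4, 6.6), a distance of √(1.6² + 1.0²) ≈ 1.9.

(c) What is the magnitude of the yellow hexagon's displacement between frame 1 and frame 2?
1.9

The yellow hexagon moved from (10.0, 3.1) to (9.0, 4.7), a distance of √(1.0² + 1.6²) ≈ 1.9.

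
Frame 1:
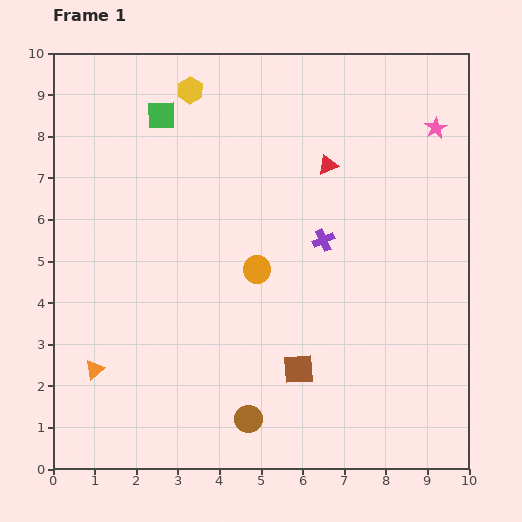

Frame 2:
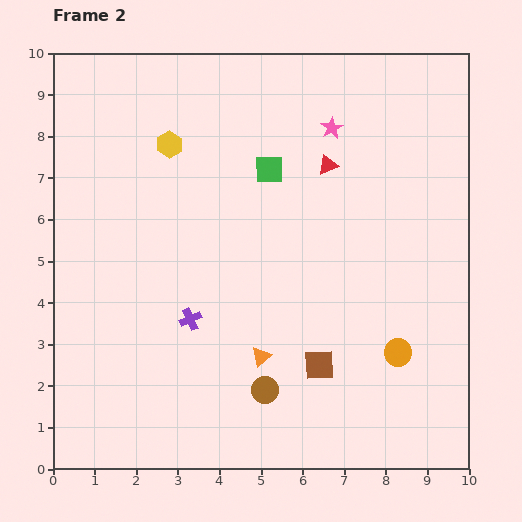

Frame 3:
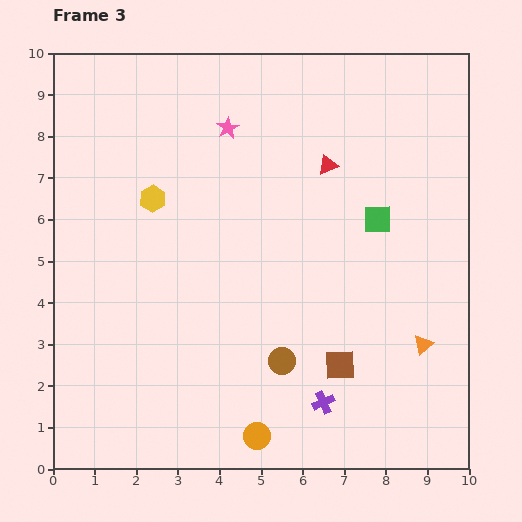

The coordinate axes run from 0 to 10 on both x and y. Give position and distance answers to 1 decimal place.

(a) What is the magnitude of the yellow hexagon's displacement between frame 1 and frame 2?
1.4

The yellow hexagon moved from (3.3, 9.1) to (2.8, 7.8), a distance of √(0.5² + 1.3²) ≈ 1.4.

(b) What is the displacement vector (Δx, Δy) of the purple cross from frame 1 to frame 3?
(0.0, -3.9)

The purple cross was at (6.5, 5.5) in frame 1 and (6.5, 1.6) in frame 3.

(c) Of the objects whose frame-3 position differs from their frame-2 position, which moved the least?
the brown square

(moved 0.5)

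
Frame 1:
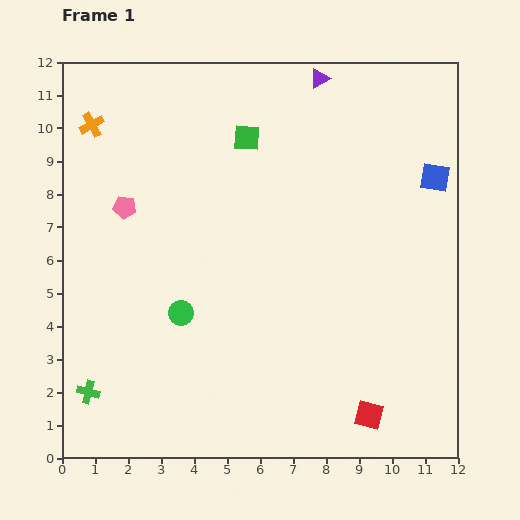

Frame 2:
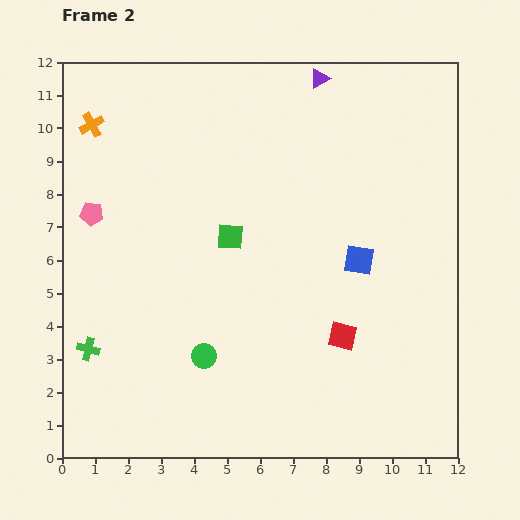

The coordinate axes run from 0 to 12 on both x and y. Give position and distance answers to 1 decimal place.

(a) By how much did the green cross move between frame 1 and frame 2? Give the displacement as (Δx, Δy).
(0.0, 1.3)

The green cross was at (0.8, 2.0) in frame 1 and (0.8, 3.3) in frame 2.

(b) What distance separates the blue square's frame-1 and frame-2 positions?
3.4

The blue square moved from (11.3, 8.5) to (9.0, 6.0), a distance of √(2.3² + 2.5²) ≈ 3.4.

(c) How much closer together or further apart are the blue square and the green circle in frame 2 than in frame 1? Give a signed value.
-3.2

Distance in frame 1: 8.7. Distance in frame 2: 5.5.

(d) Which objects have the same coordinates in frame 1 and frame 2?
the orange cross, the purple triangle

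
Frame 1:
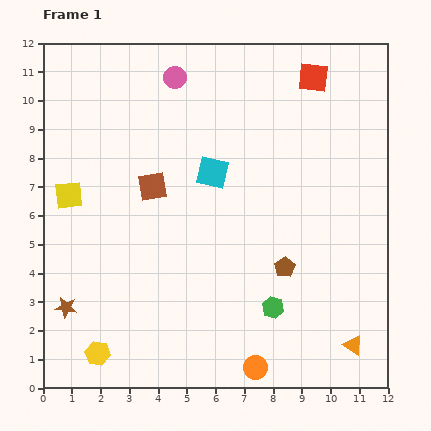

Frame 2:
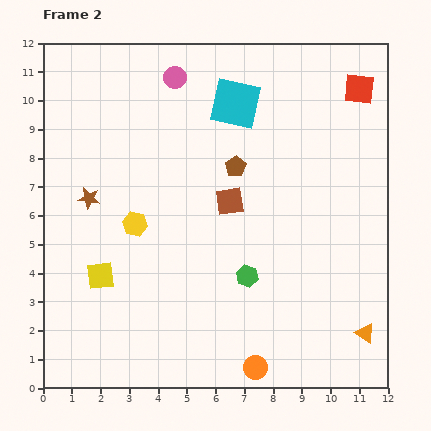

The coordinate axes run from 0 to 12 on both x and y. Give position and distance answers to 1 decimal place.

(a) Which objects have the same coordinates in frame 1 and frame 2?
the orange circle, the pink circle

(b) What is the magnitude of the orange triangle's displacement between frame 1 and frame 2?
0.6

The orange triangle moved from (10.8, 1.5) to (11.2, 1.9), a distance of √(0.4² + 0.4²) ≈ 0.6.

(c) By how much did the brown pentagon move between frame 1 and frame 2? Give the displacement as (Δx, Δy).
(-1.7, 3.5)

The brown pentagon was at (8.4, 4.2) in frame 1 and (6.7, 7.7) in frame 2.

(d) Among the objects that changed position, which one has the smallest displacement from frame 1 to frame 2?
the orange triangle

(moved 0.6)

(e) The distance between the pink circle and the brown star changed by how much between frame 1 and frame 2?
-3.7

Distance in frame 1: 8.9. Distance in frame 2: 5.2.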